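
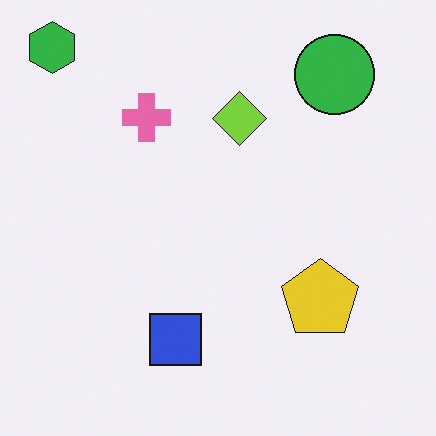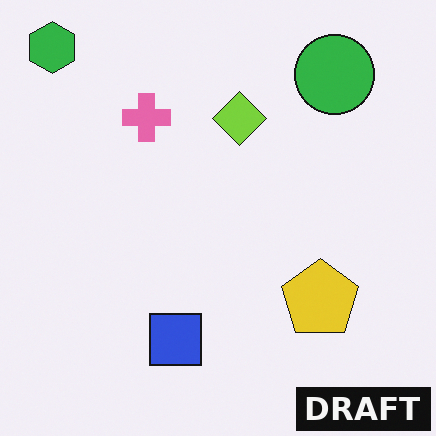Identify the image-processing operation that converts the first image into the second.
The transformation is: watermarked with the text "DRAFT" in the lower-right corner.

A dark label reading "DRAFT" appears in the lower-right corner.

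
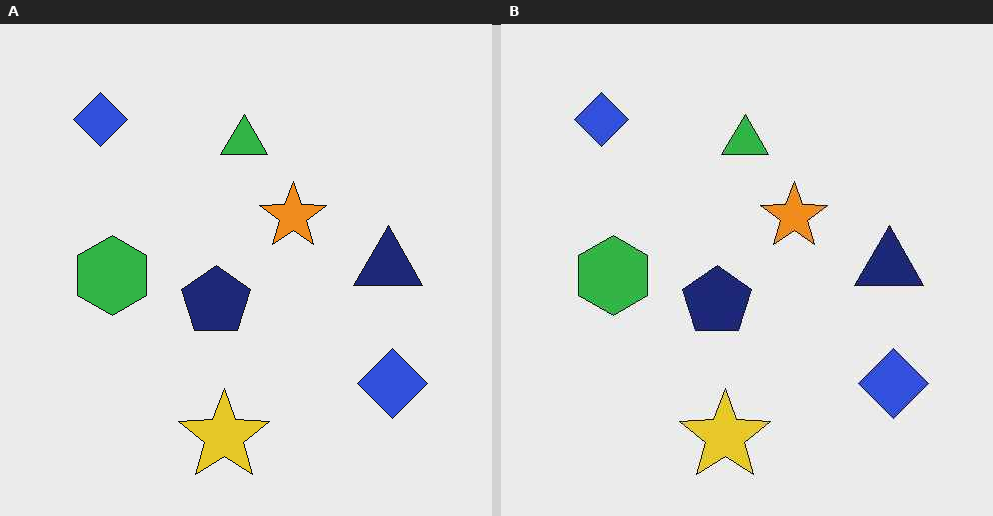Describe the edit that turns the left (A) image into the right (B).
This is the original image given moderate JPEG compression.

Blocky 8×8 compression artifacts appear around shape edges and the flat background shows ringing — characteristic JPEG degradation.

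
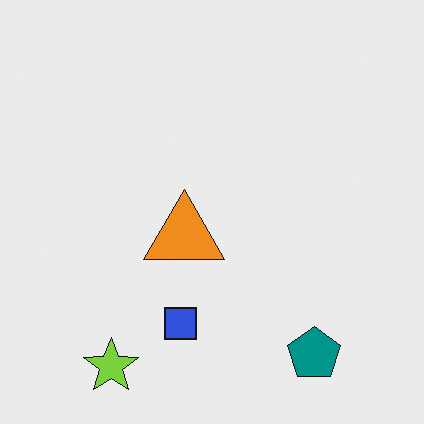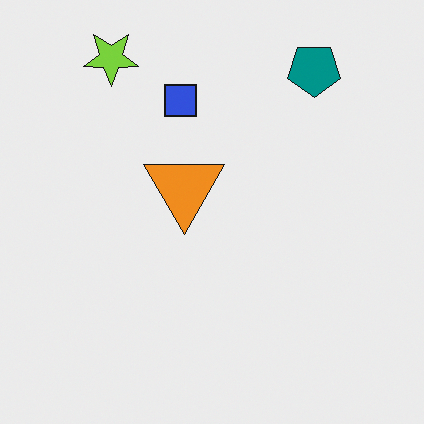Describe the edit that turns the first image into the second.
This is the original image flipped vertically (top ↔ bottom).

The lime star is in the bottom-left of the first image and the top-left of the second — shapes on opposite sides of the horizontal midline have swapped in a mirror flip.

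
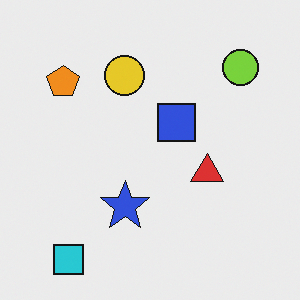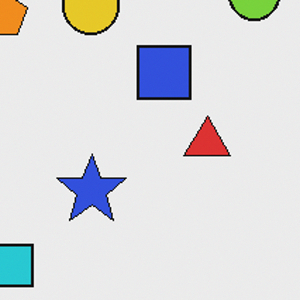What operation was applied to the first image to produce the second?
The transformation is: cropped slightly and scaled back up.

The visible shapes are larger and the field of view is narrower; shapes near the original edges may be partly or wholly outside the frame — a crop-and-rescale.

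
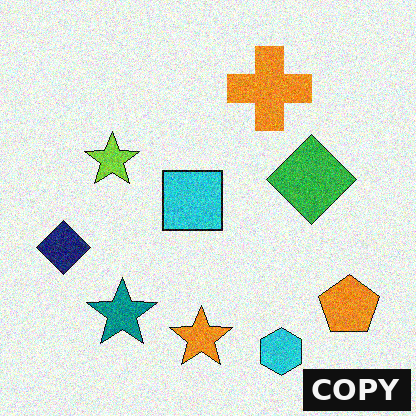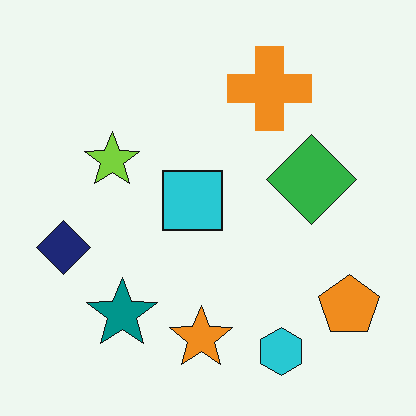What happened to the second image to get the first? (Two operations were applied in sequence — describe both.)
The image was degraded with moderate additive noise, then watermarked with the text "COPY" in the lower-right corner.

Random speckle covers the whole image, including the flat background. A dark label reading "COPY" appears in the lower-right corner.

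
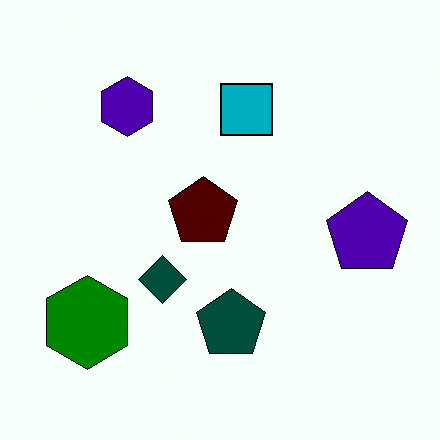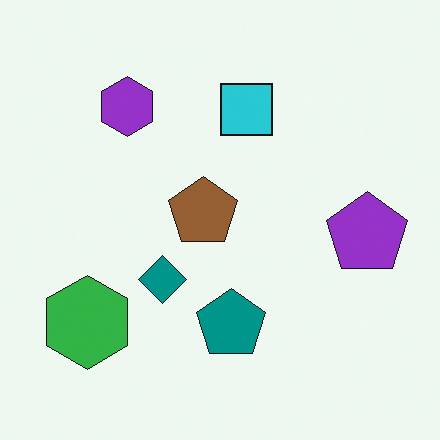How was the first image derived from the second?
The first image is the second boosted in contrast.

Tones are pushed away from mid-grey across the whole image — a global contrast change.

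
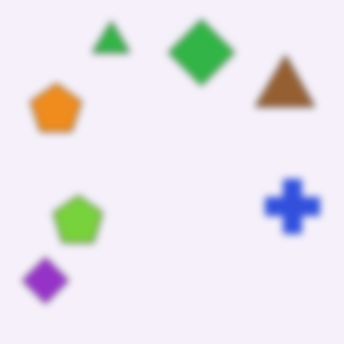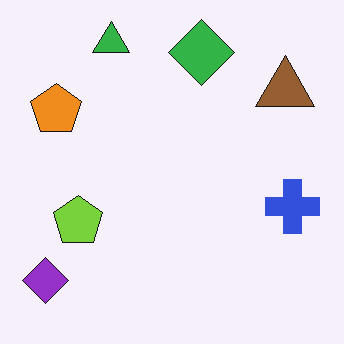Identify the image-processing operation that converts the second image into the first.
The first image is the second moderately blurred.

Shape edges and outlines are uniformly softened across the whole image.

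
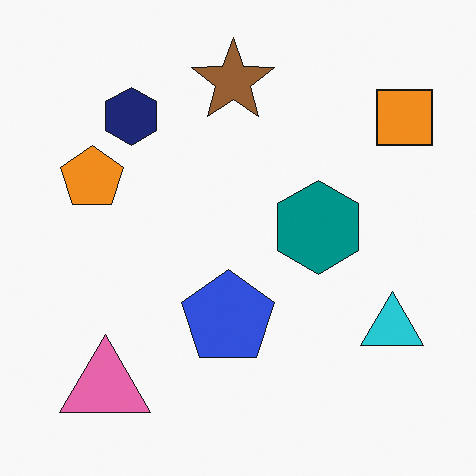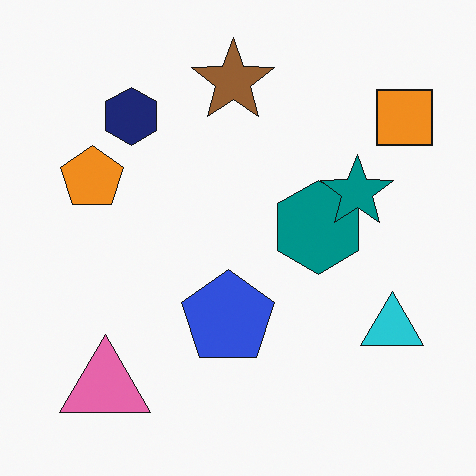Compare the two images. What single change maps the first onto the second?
The transformation is: overlaid with an additional teal star.

A teal star appears in the second image that is absent from the first.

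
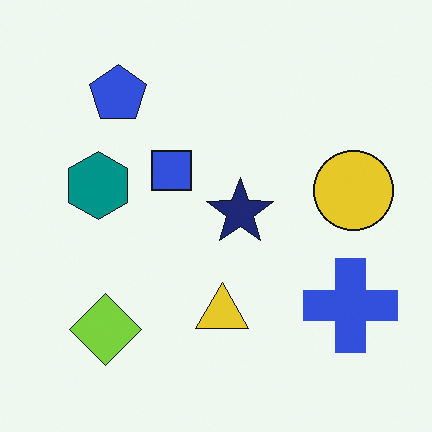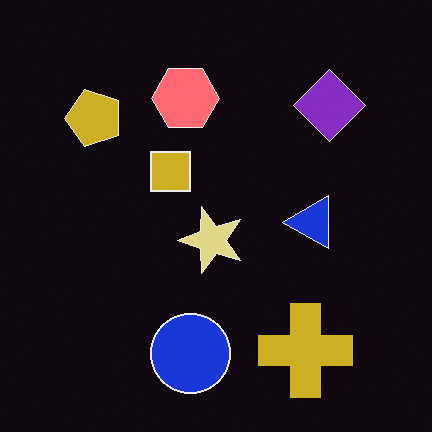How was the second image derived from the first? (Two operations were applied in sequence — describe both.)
It was color-inverted (negative), then transposed (reflected across the top-left ↔ bottom-right diagonal).

The light background has become dark and every shape's color is its complement — a photographic negative. Shapes have swapped their row and column positions — what was in the top-right is now in the bottom-left — a diagonal reflection.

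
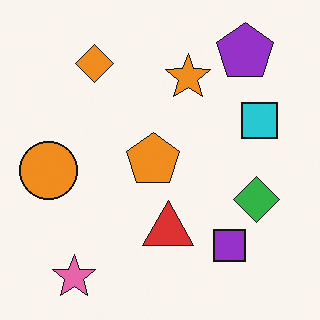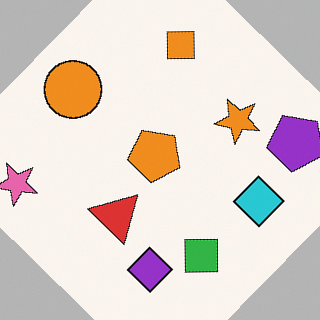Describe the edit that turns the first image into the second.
The second image is the first rotated clockwise by a large amount — several tens of degrees.

Every shape is tilted by the same angle and the image corners show triangular fill wedges — a whole-image rotation by a non-right angle.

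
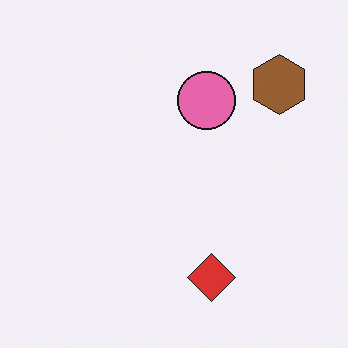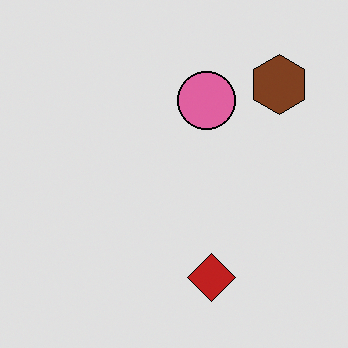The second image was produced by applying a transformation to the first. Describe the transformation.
The image was posterized to a reduced palette.

Each flat color has snapped to a coarser quantized level — most visibly, the near-white background has dropped to a flat grey.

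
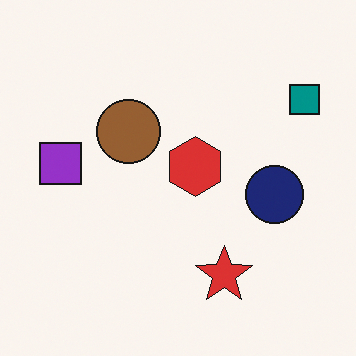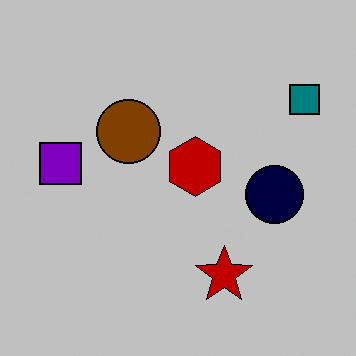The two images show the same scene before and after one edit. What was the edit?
The second image is the first aggressively posterized.

Each flat color has snapped to a coarser quantized level — most visibly, the near-white background has dropped to a flat grey.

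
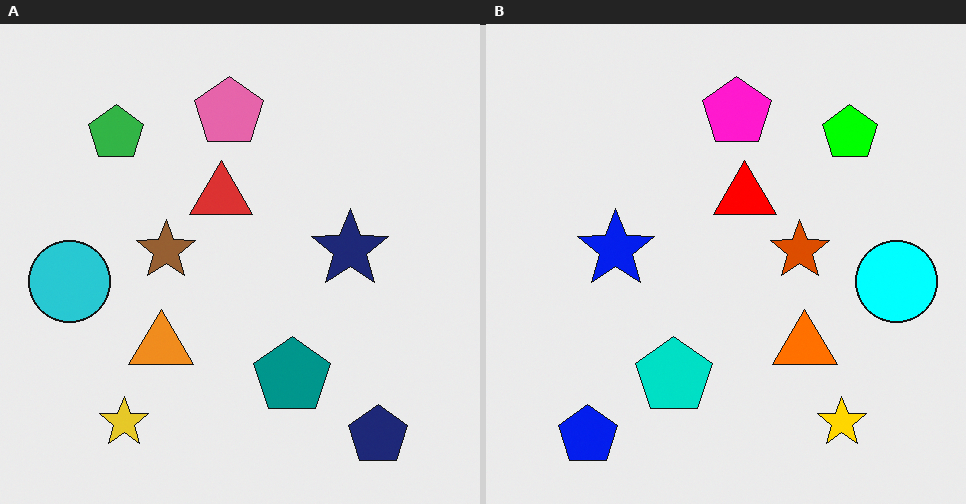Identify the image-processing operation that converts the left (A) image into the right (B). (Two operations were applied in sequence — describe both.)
The transformation is: flipped horizontally (left ↔ right), then heavily oversaturated.

The cyan circle is in the left of the left (A) image and the right of the right (B) — shapes on opposite sides of the vertical midline have swapped in a mirror flip. All colors are more vivid — a global saturation change.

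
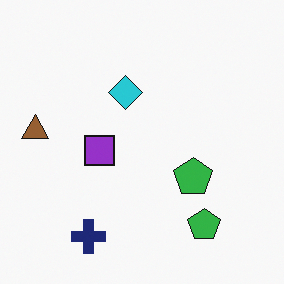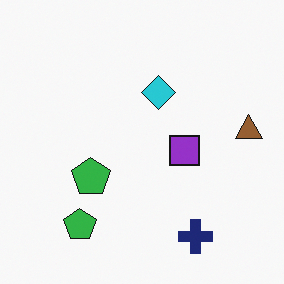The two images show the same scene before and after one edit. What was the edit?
Flipped horizontally (left ↔ right).

The brown triangle is in the left of the first image and the right of the second — shapes on opposite sides of the vertical midline have swapped in a mirror flip.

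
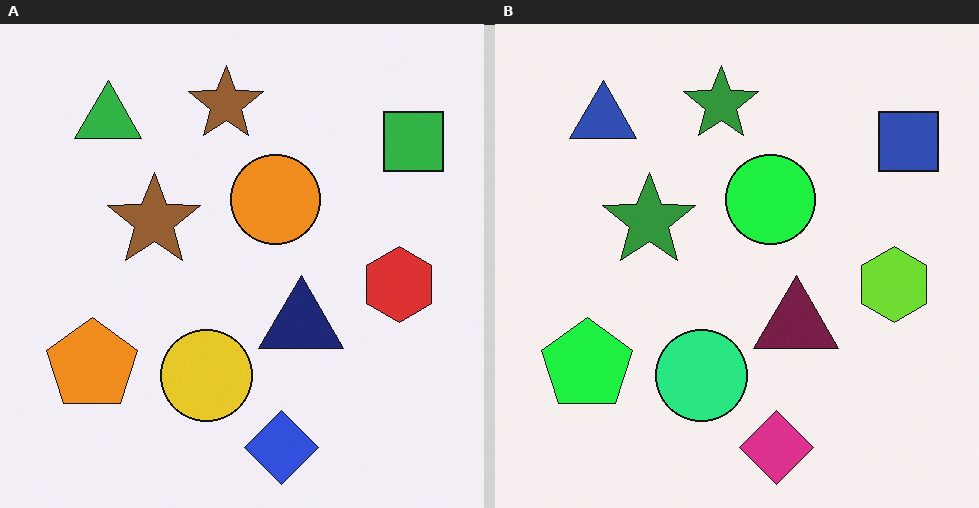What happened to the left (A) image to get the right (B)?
This is the original image hue-shifted noticeably.

Every shape's color has rotated by the same amount around the hue wheel — a uniform hue shift.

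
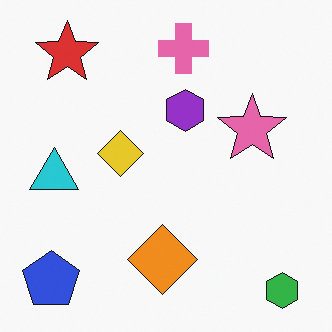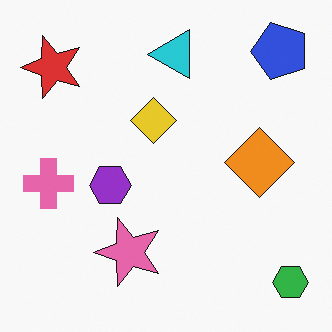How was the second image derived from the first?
The second image is the first transposed (reflected across the top-left ↔ bottom-right diagonal).

Shapes have swapped their row and column positions — what was in the top-right is now in the bottom-left — a diagonal reflection.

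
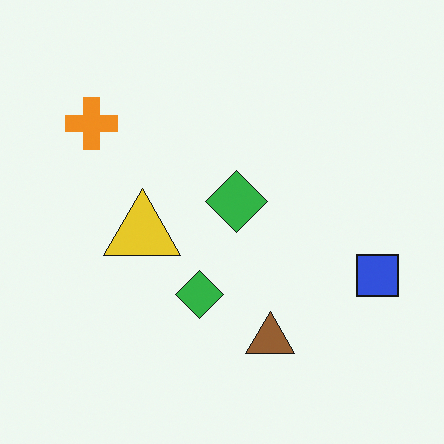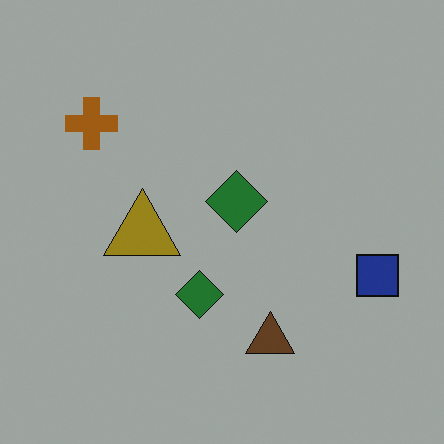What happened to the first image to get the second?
The second image is the first darkened a lot.

Every pixel — background and shapes alike — is uniformly darkened.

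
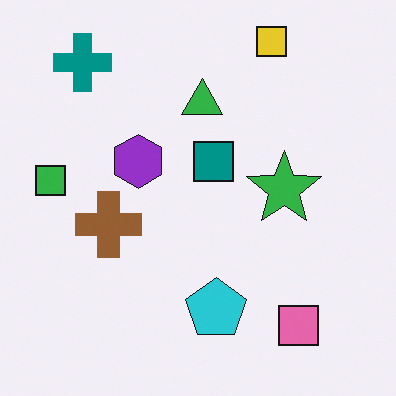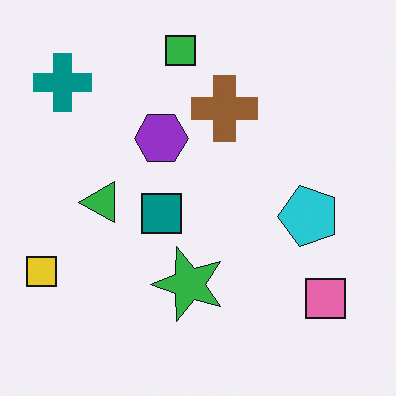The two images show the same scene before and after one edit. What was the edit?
The image was transposed (reflected across the top-left ↔ bottom-right diagonal).

Shapes have swapped their row and column positions — what was in the top-right is now in the bottom-left — a diagonal reflection.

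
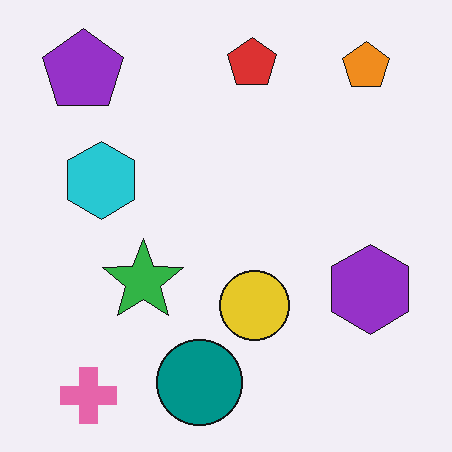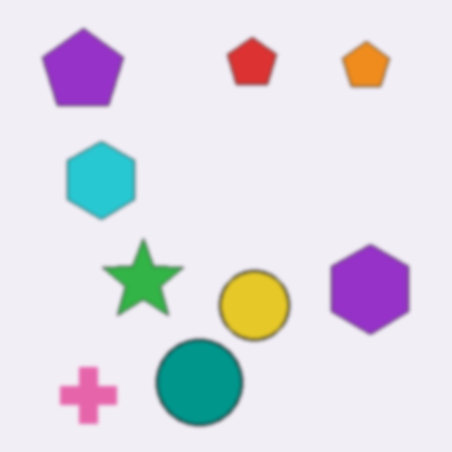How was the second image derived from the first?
The second image is the first slightly softened.

Shape edges and outlines are uniformly softened across the whole image.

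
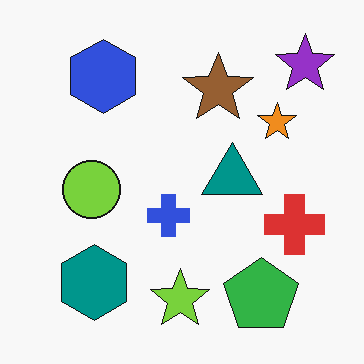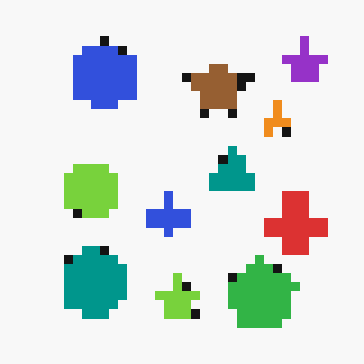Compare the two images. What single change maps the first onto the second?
The second image is the first coarsely pixelated.

Shapes are reduced to large square blocks; fine edges and outlines are lost — a downscale-then-upscale (mosaic) effect.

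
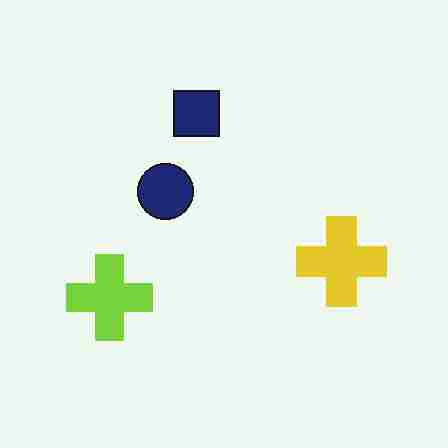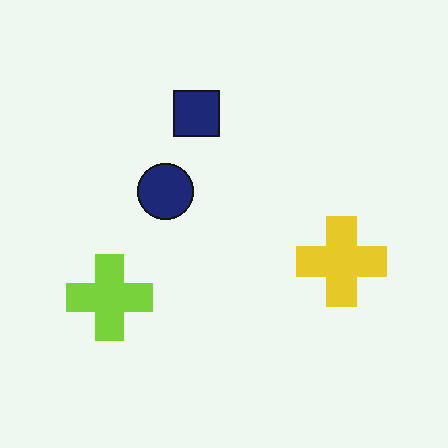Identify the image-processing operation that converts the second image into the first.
The transformation is: degraded with heavy JPEG compression.

Blocky 8×8 compression artifacts appear around shape edges and the flat background shows ringing — characteristic JPEG degradation.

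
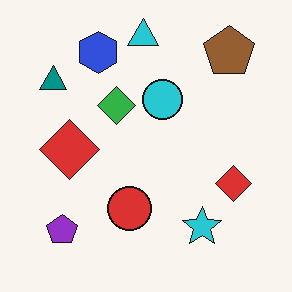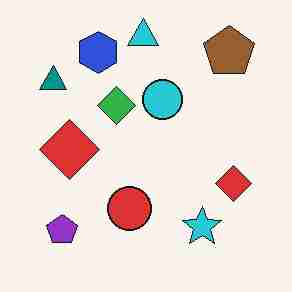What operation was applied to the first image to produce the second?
Degraded with heavy JPEG compression.

Blocky 8×8 compression artifacts appear around shape edges and the flat background shows ringing — characteristic JPEG degradation.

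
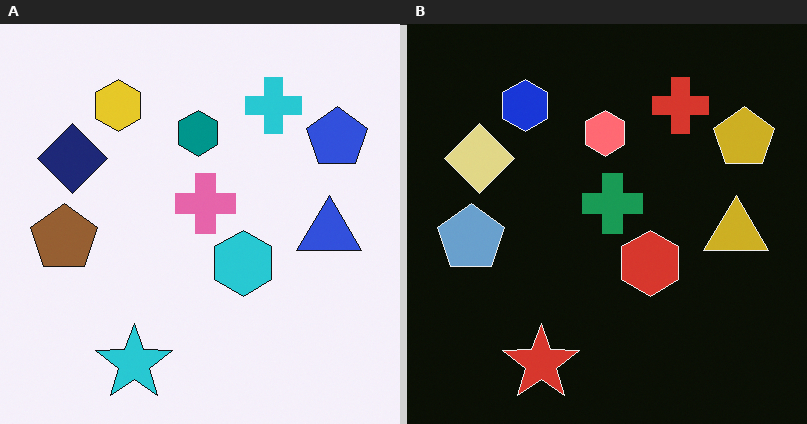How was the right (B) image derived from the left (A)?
The image was color-inverted (negative).

The light background has become dark and every shape's color is its complement — a photographic negative.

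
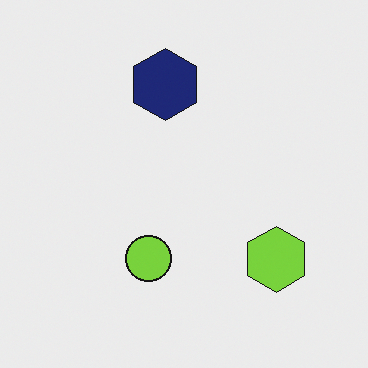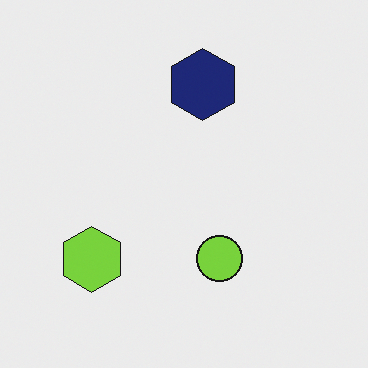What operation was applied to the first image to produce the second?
The second image is the first flipped horizontally (left ↔ right).

The lime hexagon is in the bottom-right of the first image and the bottom-left of the second — shapes on opposite sides of the vertical midline have swapped in a mirror flip.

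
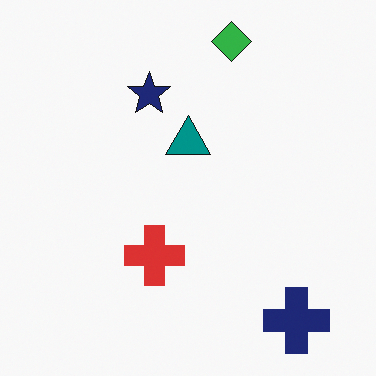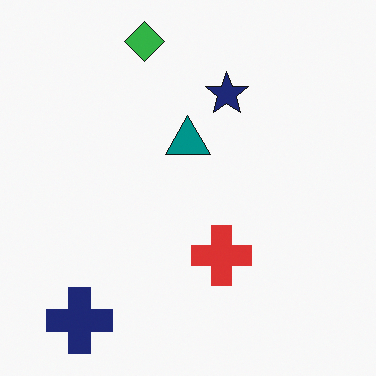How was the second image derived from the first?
The transformation is: flipped horizontally (left ↔ right).

The navy cross is in the bottom-right of the first image and the bottom-left of the second — shapes on opposite sides of the vertical midline have swapped in a mirror flip.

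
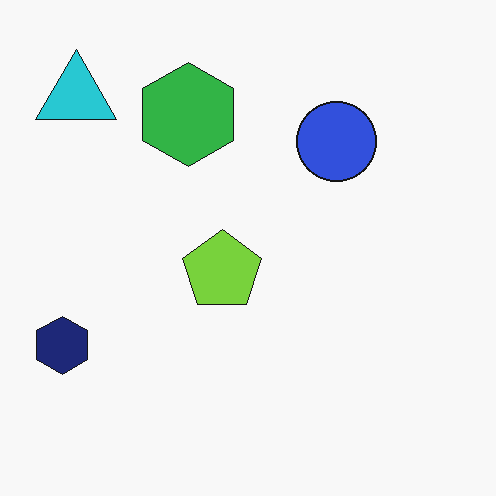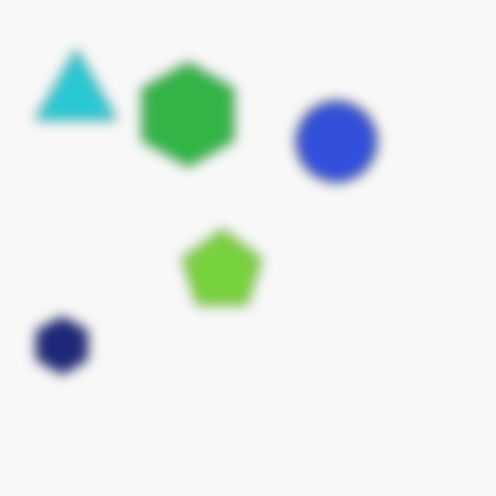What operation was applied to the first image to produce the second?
It was strongly gaussian-blurred.

Shape edges and outlines are uniformly softened across the whole image.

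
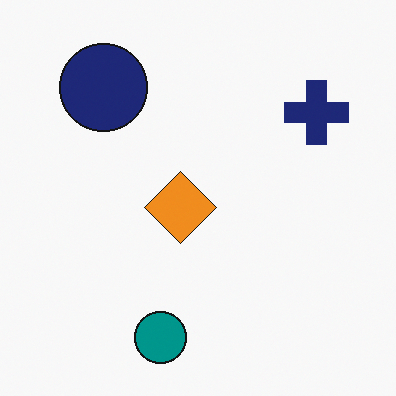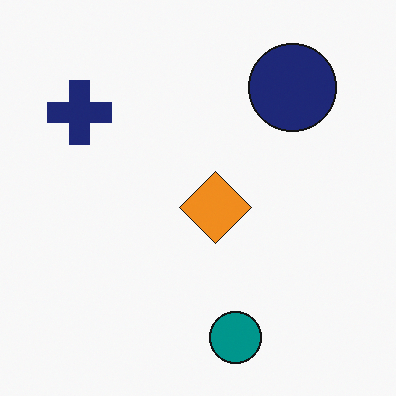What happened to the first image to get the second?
The transformation is: flipped horizontally (left ↔ right).

The navy cross is in the top-right of the first image and the top-left of the second — shapes on opposite sides of the vertical midline have swapped in a mirror flip.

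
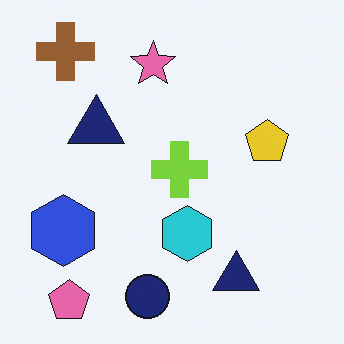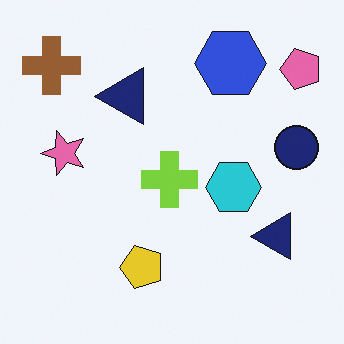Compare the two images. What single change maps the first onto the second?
The image was transposed (reflected across the top-left ↔ bottom-right diagonal).

Shapes have swapped their row and column positions — what was in the top-right is now in the bottom-left — a diagonal reflection.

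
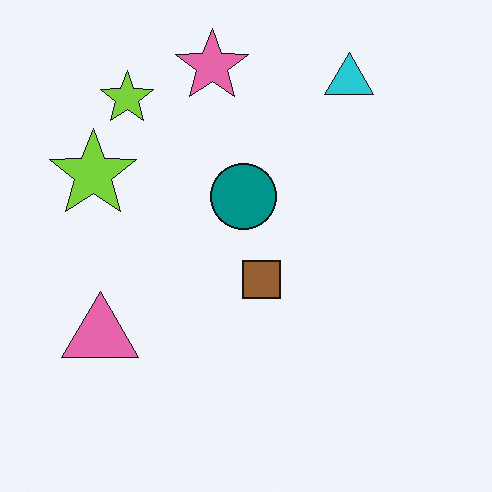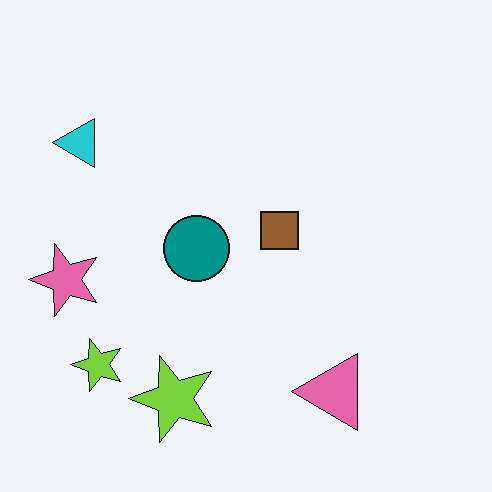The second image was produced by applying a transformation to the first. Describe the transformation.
The transformation is: rotated 90° counter-clockwise.

The cyan triangle sits in the top-right of the first image and the top-left of the second — consistent with a whole-image 90° counter-clockwise rotation.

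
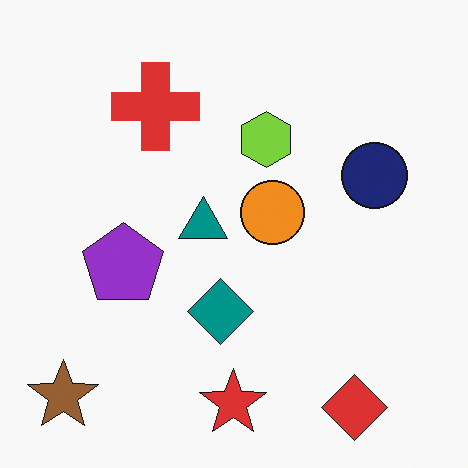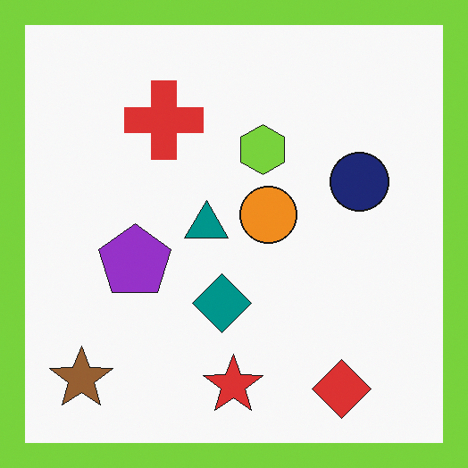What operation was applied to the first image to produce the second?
Framed with a lime border.

A solid lime frame runs around the edge of the second image, with the content slightly shrunk inside it.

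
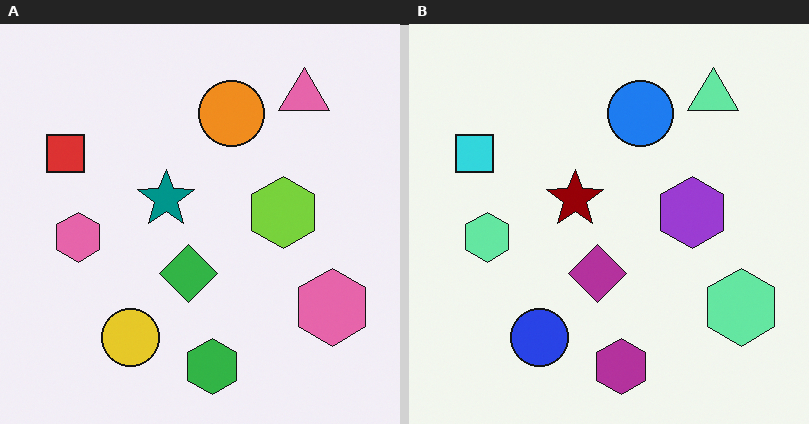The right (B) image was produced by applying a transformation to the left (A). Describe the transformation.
The image was hue-shifted through roughly half the color wheel.

Every shape's color has rotated by the same amount around the hue wheel — a uniform hue shift.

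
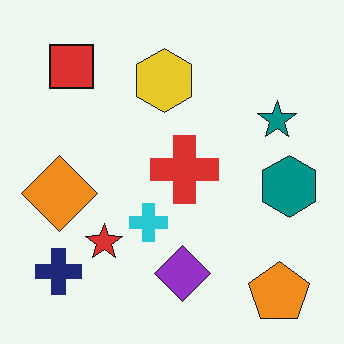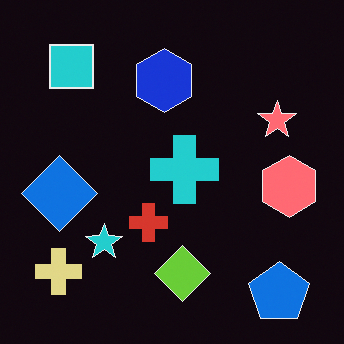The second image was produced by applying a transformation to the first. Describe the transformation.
The image was color-inverted (negative).

The light background has become dark and every shape's color is its complement — a photographic negative.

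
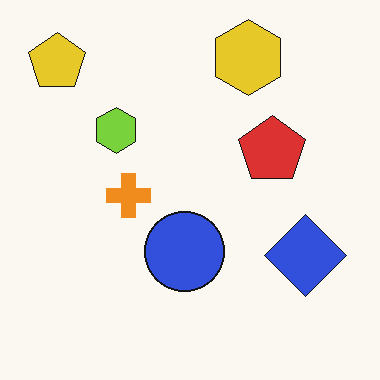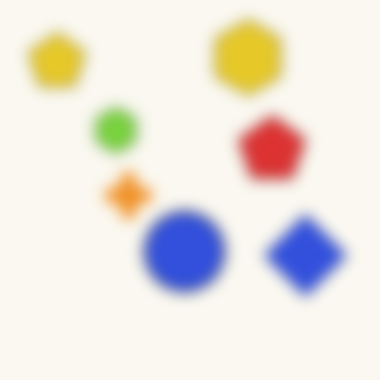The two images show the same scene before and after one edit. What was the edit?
The image was heavily blurred.

Shape edges and outlines are uniformly softened across the whole image.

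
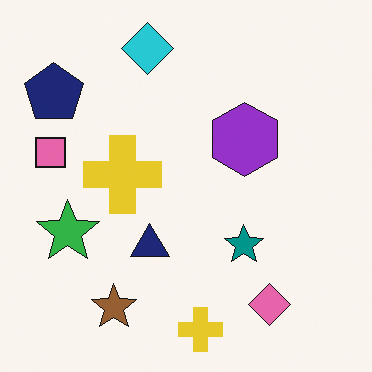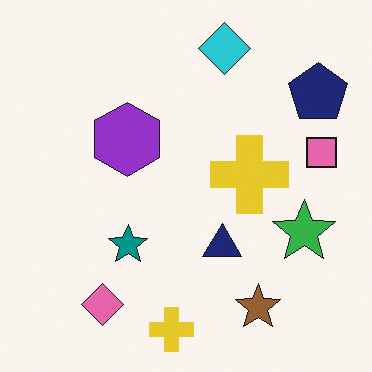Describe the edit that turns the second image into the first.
The image was flipped horizontally (left ↔ right).

The pink square is in the right of the second image and the left of the first — shapes on opposite sides of the vertical midline have swapped in a mirror flip.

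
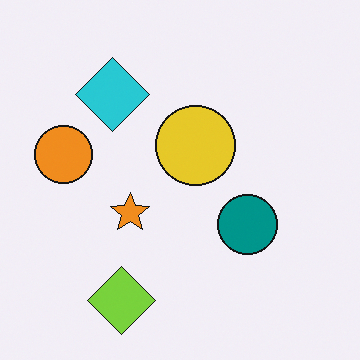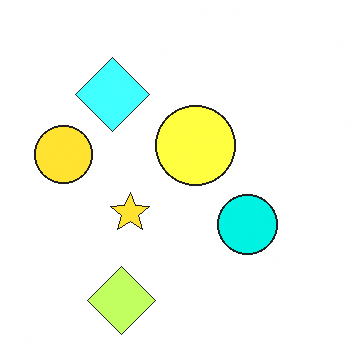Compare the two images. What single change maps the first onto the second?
The second image is the first noticeably brightened.

Every pixel — background and shapes alike — is uniformly brightened.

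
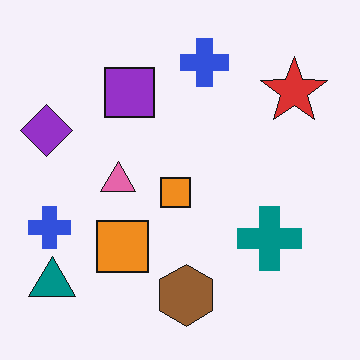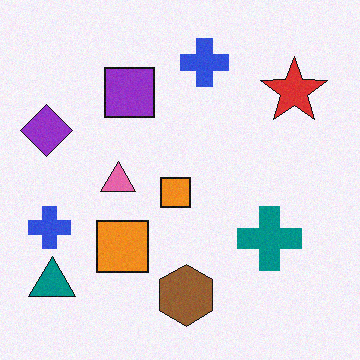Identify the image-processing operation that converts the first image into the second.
The second image is the first degraded with a light layer of grain.

Random speckle covers the whole image, including the flat background.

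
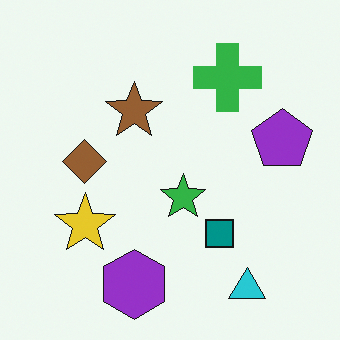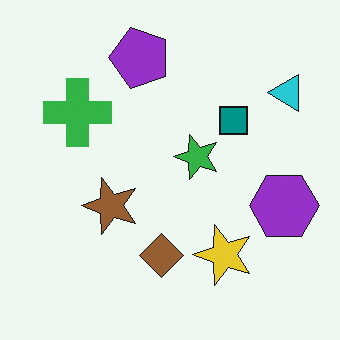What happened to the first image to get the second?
The image was rotated 90° counter-clockwise.

The cyan triangle sits in the bottom-right of the first image and the top-right of the second — consistent with a whole-image 90° counter-clockwise rotation.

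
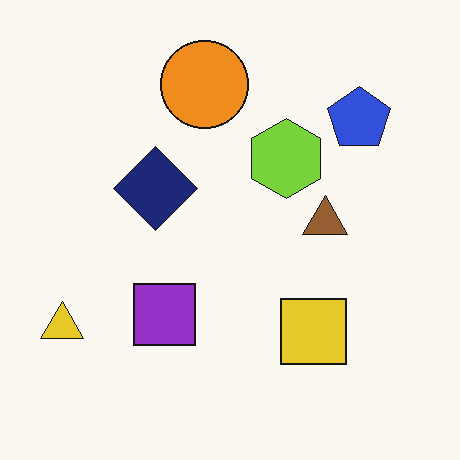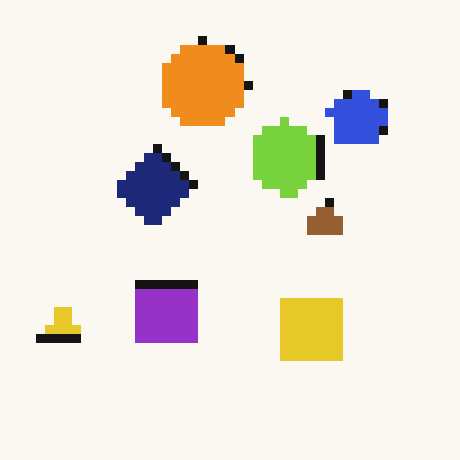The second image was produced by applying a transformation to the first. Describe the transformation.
It was coarsely pixelated.

Shapes are reduced to large square blocks; fine edges and outlines are lost — a downscale-then-upscale (mosaic) effect.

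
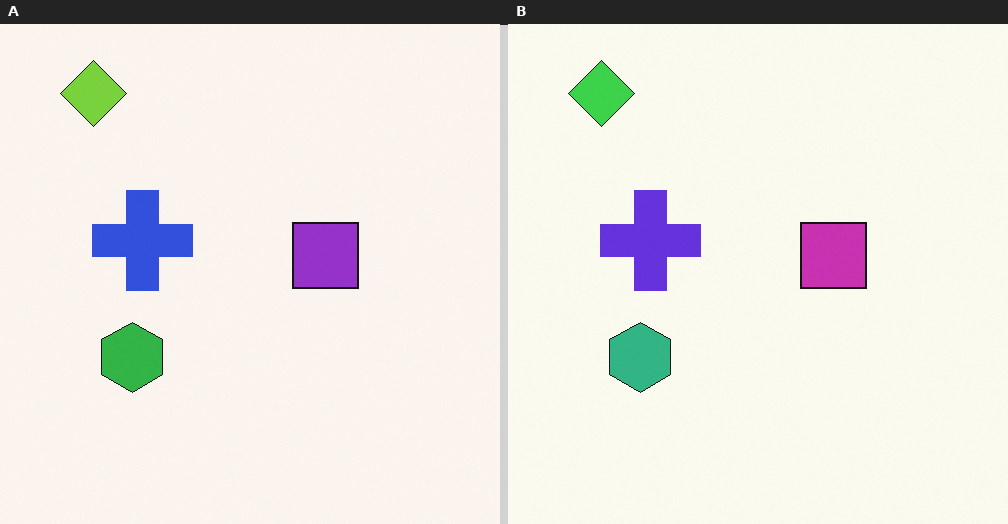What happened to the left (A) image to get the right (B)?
The image was hue-shifted slightly.

Every shape's color has rotated by the same amount around the hue wheel — a uniform hue shift.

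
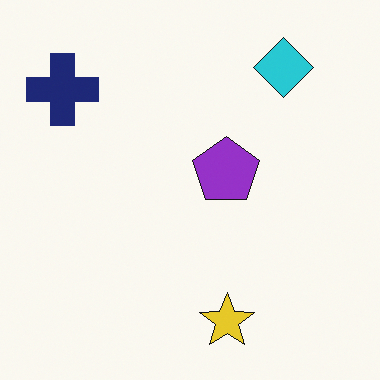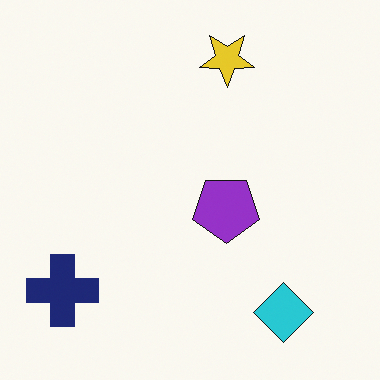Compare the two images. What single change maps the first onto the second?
The transformation is: flipped vertically (top ↔ bottom).

The yellow star is in the bottom of the first image and the top of the second — shapes on opposite sides of the horizontal midline have swapped in a mirror flip.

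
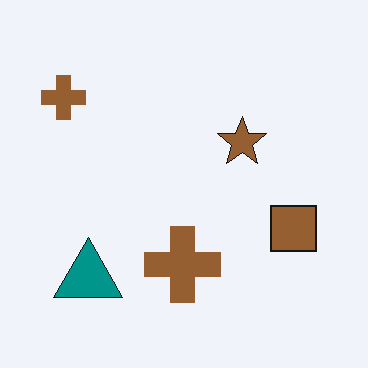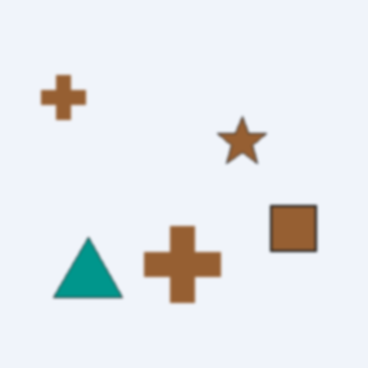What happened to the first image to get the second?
It was lightly blurred.

Shape edges and outlines are uniformly softened across the whole image.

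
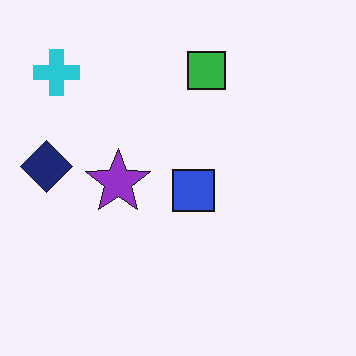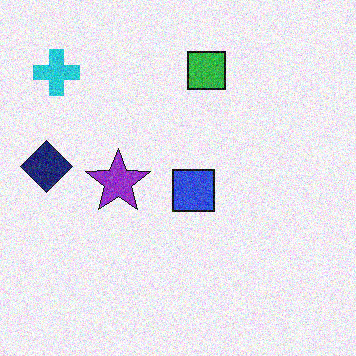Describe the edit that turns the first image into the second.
The transformation is: degraded with visible gaussian noise.

Random speckle covers the whole image, including the flat background.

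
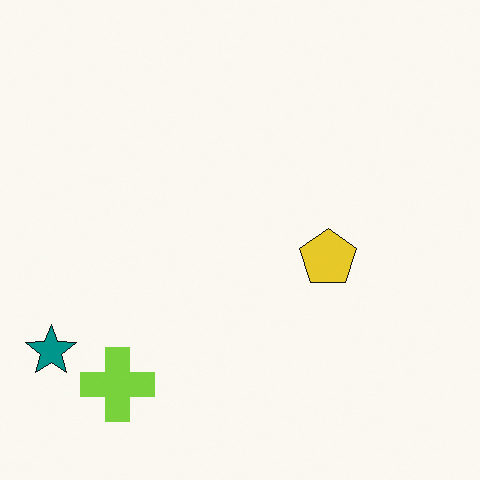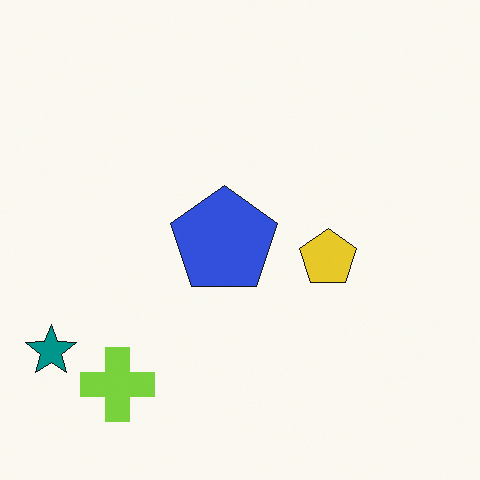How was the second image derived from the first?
Overlaid with an additional blue pentagon.

A blue pentagon appears in the second image that is absent from the first.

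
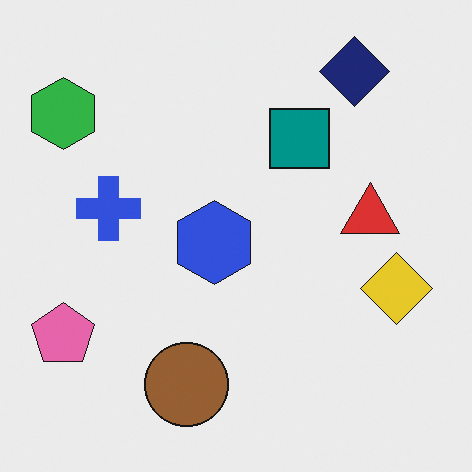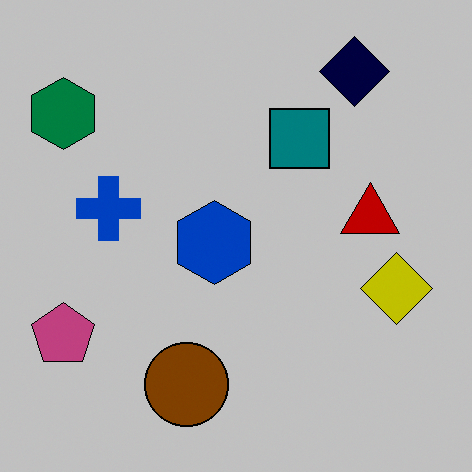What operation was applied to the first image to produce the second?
The image was heavily posterized to just a handful of flat colors.

Each flat color has snapped to a coarser quantized level — most visibly, the near-white background has dropped to a flat grey.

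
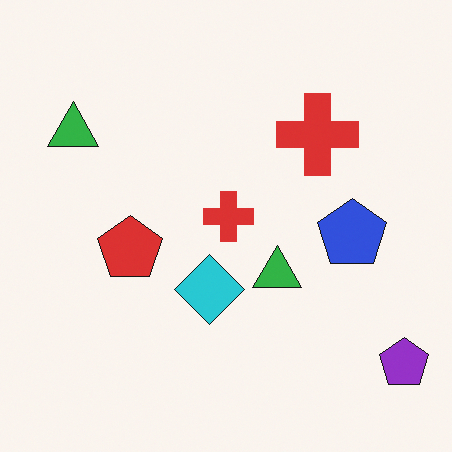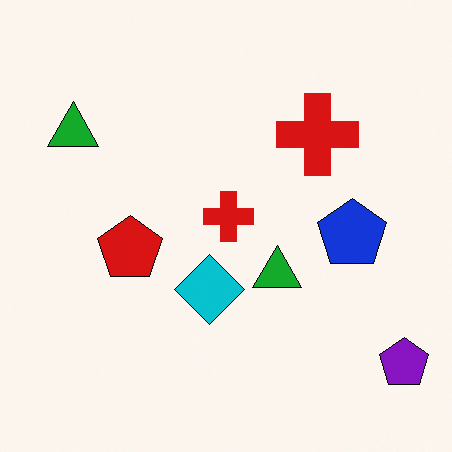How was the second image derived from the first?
The second image is the first given slightly increased contrast.

Tones are pushed away from mid-grey across the whole image — a global contrast change.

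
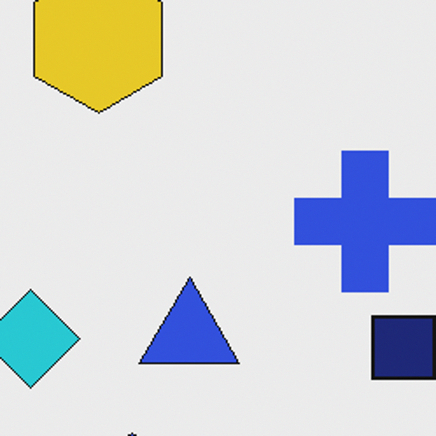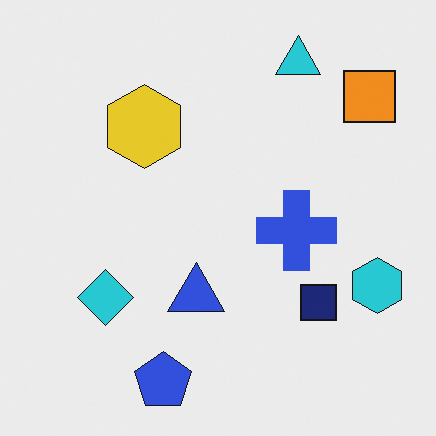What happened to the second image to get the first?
The image was cropped to a noticeably smaller region and rescaled.

The visible shapes are larger and the field of view is narrower; shapes near the original edges may be partly or wholly outside the frame — a crop-and-rescale.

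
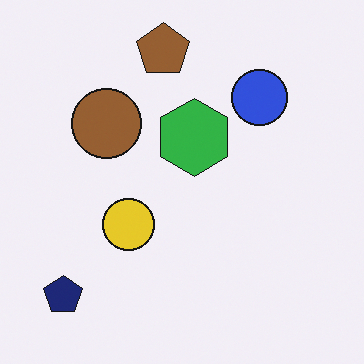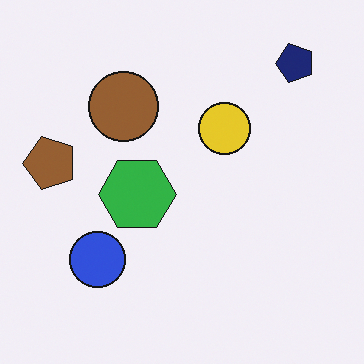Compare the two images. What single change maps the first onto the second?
It was transposed (reflected across the top-left ↔ bottom-right diagonal).

Shapes have swapped their row and column positions — what was in the top-right is now in the bottom-left — a diagonal reflection.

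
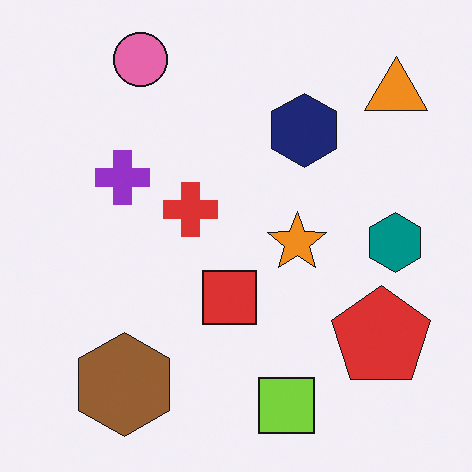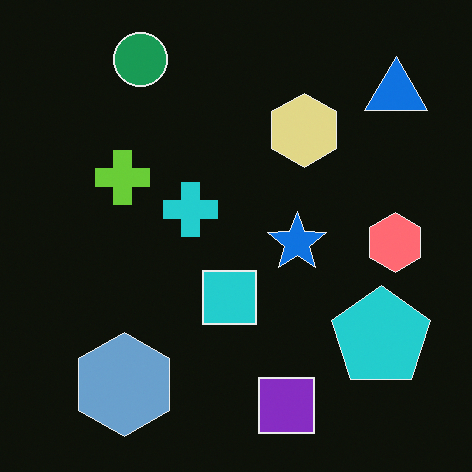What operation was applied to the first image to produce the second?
It was color-inverted (negative).

The light background has become dark and every shape's color is its complement — a photographic negative.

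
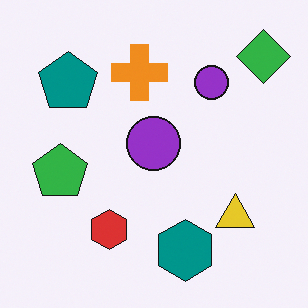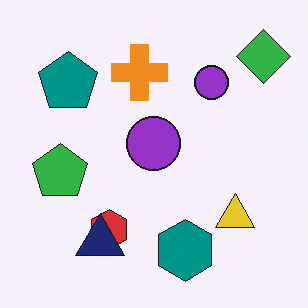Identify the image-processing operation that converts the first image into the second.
The transformation is: overlaid with an additional navy triangle.

A navy triangle appears in the second image that is absent from the first.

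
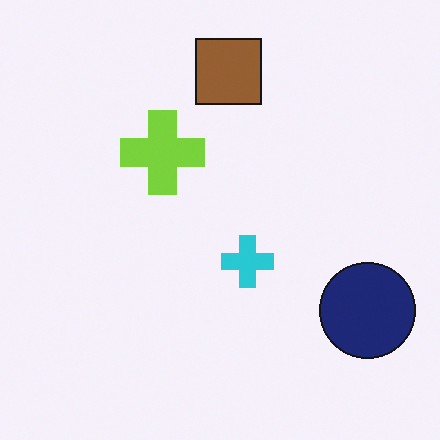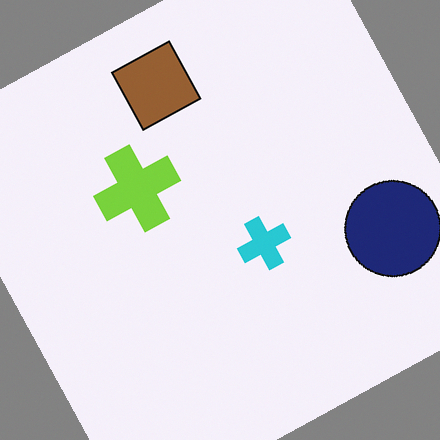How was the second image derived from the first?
The second image is the first rotated counter-clockwise by a clearly visible amount.

Every shape is tilted by the same angle and the image corners show triangular fill wedges — a whole-image rotation by a non-right angle.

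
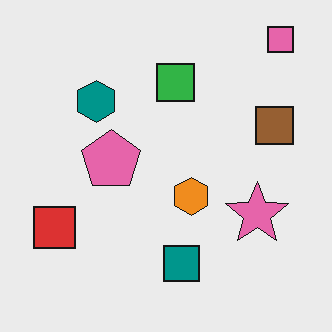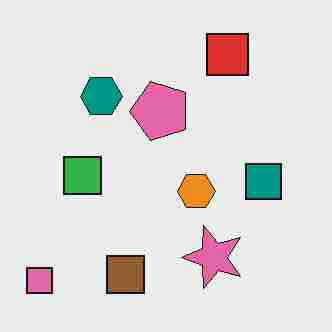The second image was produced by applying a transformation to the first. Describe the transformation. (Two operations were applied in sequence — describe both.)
The image was degraded with heavy JPEG compression, then transposed (reflected across the top-left ↔ bottom-right diagonal).

Blocky 8×8 compression artifacts appear around shape edges and the flat background shows ringing — characteristic JPEG degradation. Shapes have swapped their row and column positions — what was in the top-right is now in the bottom-left — a diagonal reflection.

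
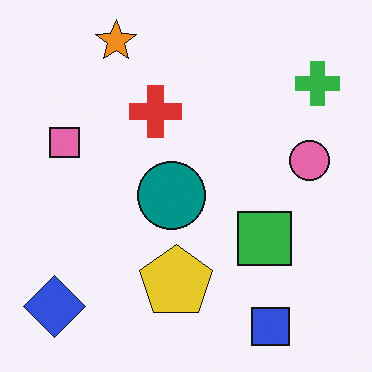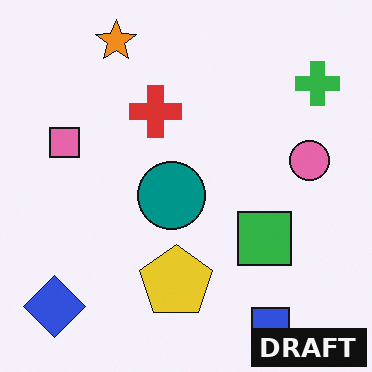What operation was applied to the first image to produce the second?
The image was watermarked with the text "DRAFT" in the lower-right corner.

A dark label reading "DRAFT" appears in the lower-right corner.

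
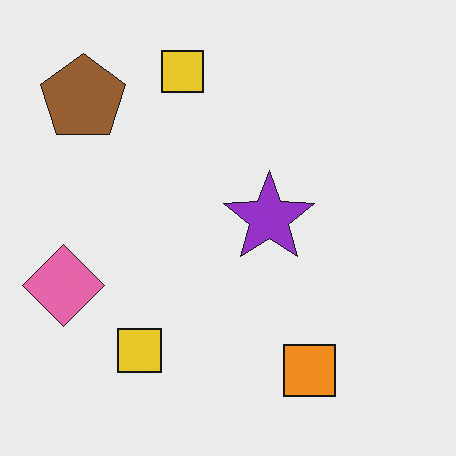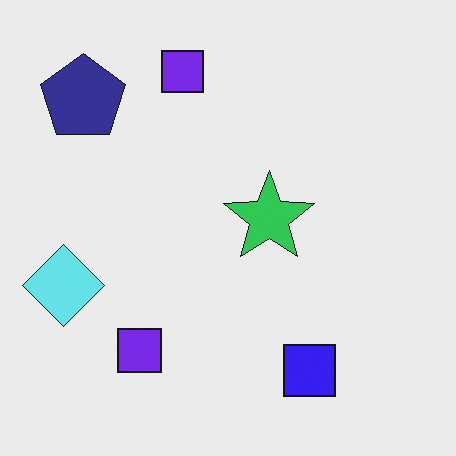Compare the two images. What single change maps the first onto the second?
The image was hue-shifted through roughly half the color wheel.

Every shape's color has rotated by the same amount around the hue wheel — a uniform hue shift.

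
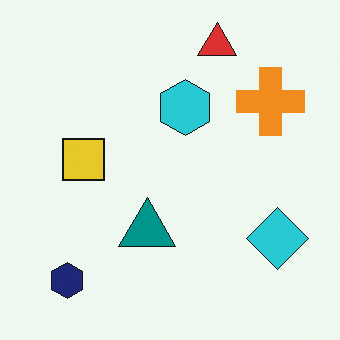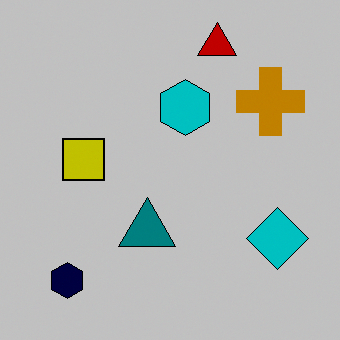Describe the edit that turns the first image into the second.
Aggressively posterized.

Each flat color has snapped to a coarser quantized level — most visibly, the near-white background has dropped to a flat grey.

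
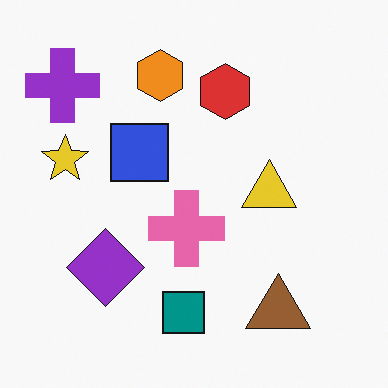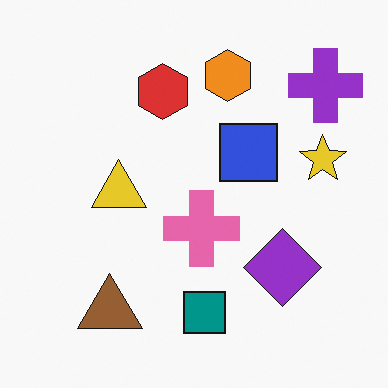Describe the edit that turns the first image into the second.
It was flipped horizontally (left ↔ right).

The purple cross is in the top-left of the first image and the top-right of the second — shapes on opposite sides of the vertical midline have swapped in a mirror flip.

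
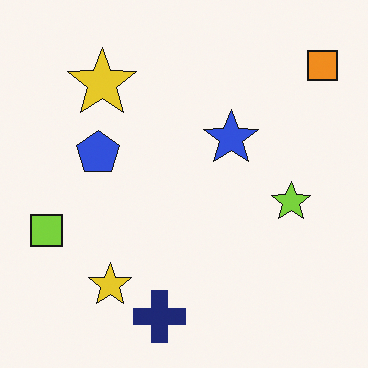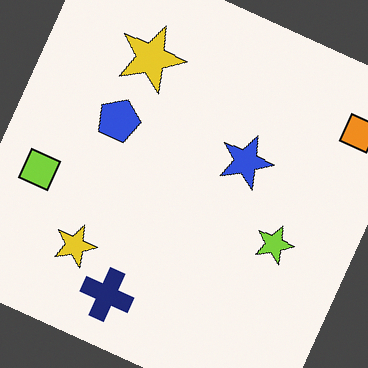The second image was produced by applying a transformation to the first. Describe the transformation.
This is the original image rotated clockwise by a clearly visible amount.

Every shape is tilted by the same angle and the image corners show triangular fill wedges — a whole-image rotation by a non-right angle.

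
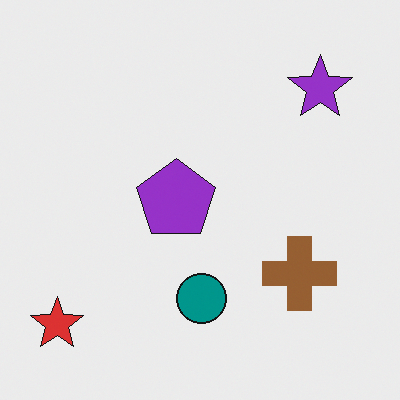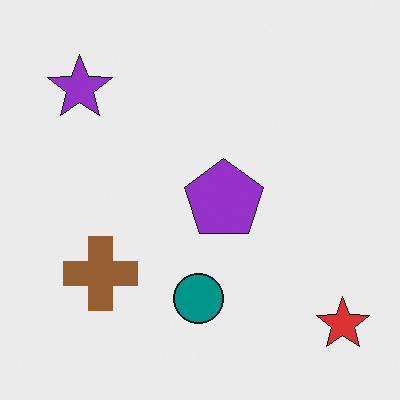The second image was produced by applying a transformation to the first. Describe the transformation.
Flipped horizontally (left ↔ right).

The red star is in the bottom-left of the first image and the bottom-right of the second — shapes on opposite sides of the vertical midline have swapped in a mirror flip.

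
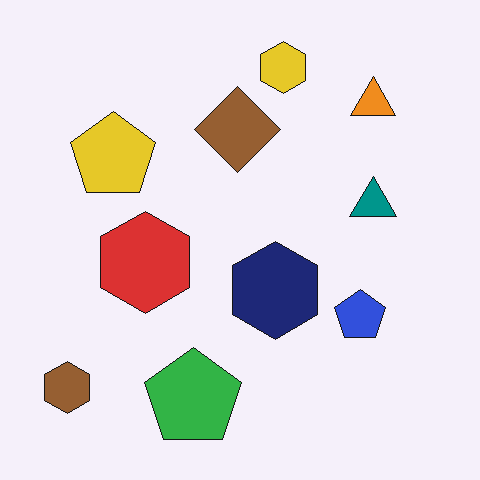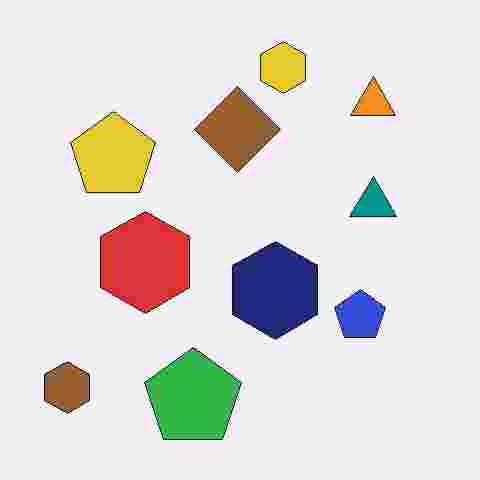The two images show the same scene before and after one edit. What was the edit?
It was heavily JPEG-compressed with obvious blocking artifacts.

Blocky 8×8 compression artifacts appear around shape edges and the flat background shows ringing — characteristic JPEG degradation.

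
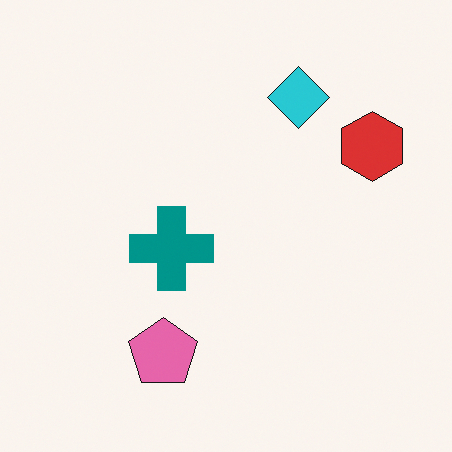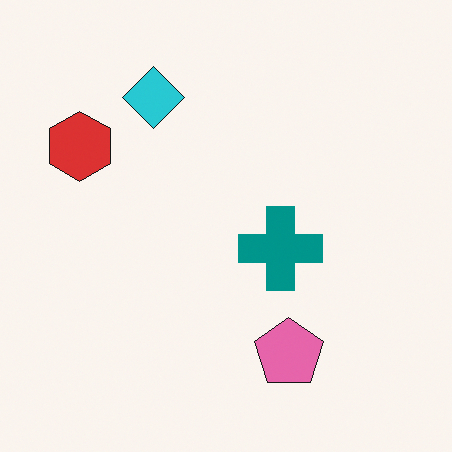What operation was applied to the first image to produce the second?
It was flipped horizontally (left ↔ right).

The red hexagon is in the top-right of the first image and the top-left of the second — shapes on opposite sides of the vertical midline have swapped in a mirror flip.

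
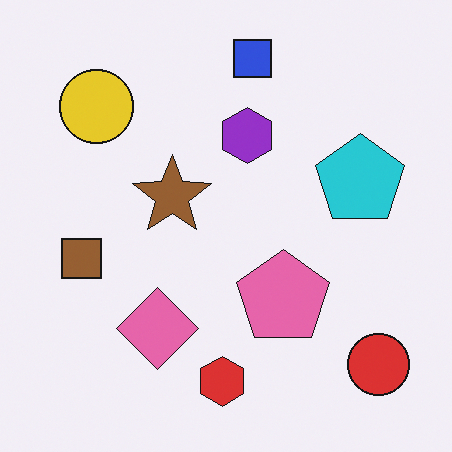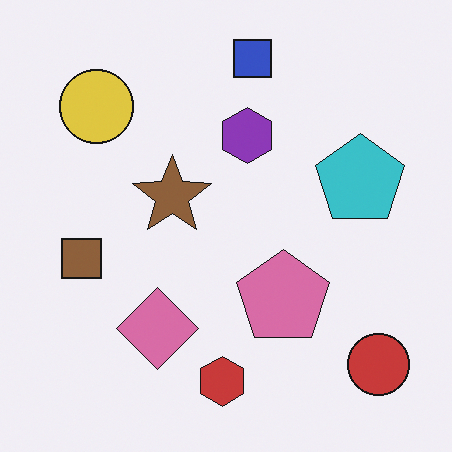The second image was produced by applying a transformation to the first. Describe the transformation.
It was slightly desaturated.

All colors are more muted and greyish — a global saturation change.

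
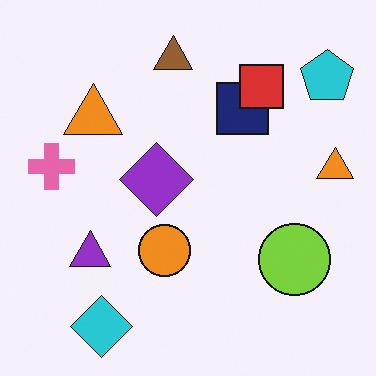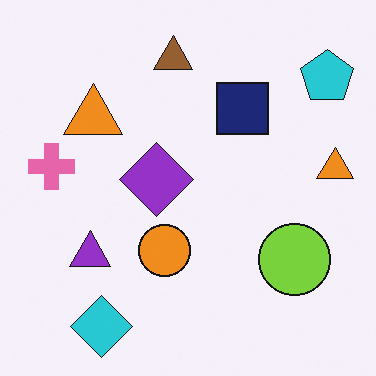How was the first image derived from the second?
This is the original image overlaid with an additional red square.

A red square appears in the first image that is absent from the second.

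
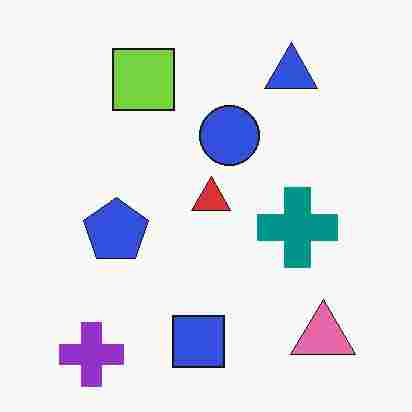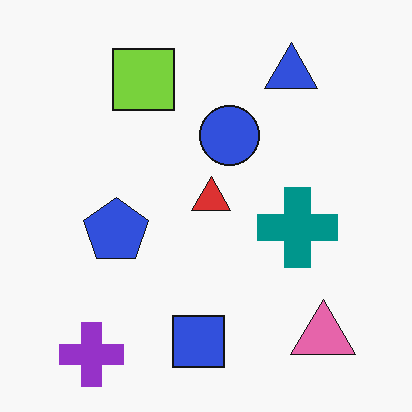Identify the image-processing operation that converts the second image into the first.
The first image is the second heavily JPEG-compressed with obvious blocking artifacts.

Blocky 8×8 compression artifacts appear around shape edges and the flat background shows ringing — characteristic JPEG degradation.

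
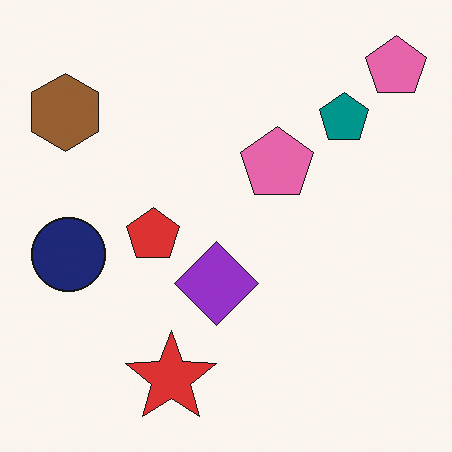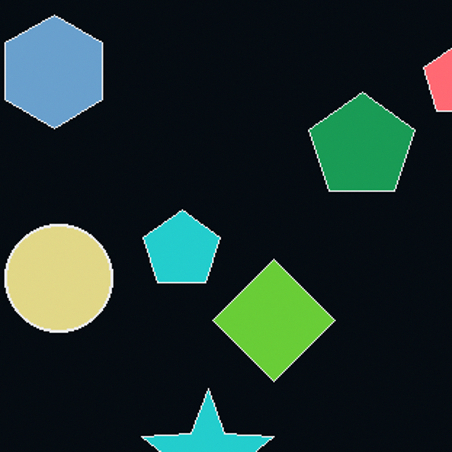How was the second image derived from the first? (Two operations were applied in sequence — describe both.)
The transformation is: cropped to a modestly smaller region and rescaled, then color-inverted (negative).

The visible shapes are larger and the field of view is narrower; shapes near the original edges may be partly or wholly outside the frame — a crop-and-rescale. The light background has become dark and every shape's color is its complement — a photographic negative.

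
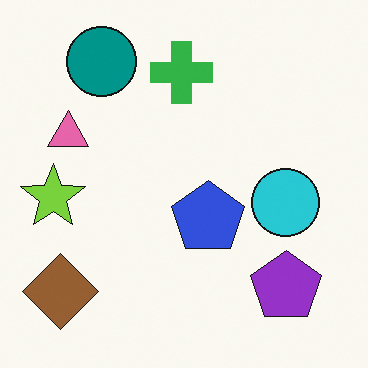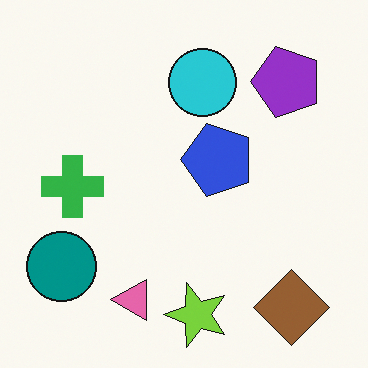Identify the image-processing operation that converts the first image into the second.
Rotated 90° counter-clockwise.

The brown diamond sits in the bottom-left of the first image and the bottom-right of the second — consistent with a whole-image 90° counter-clockwise rotation.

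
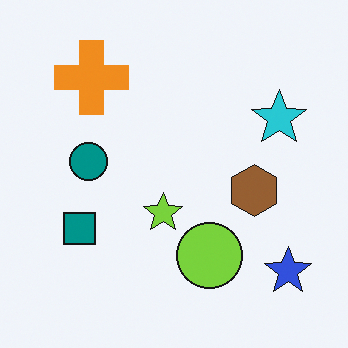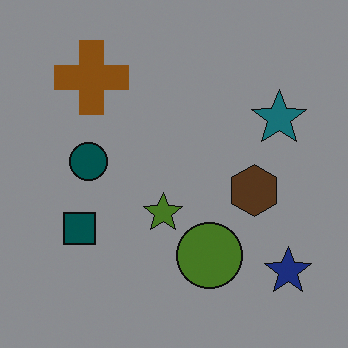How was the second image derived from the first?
This is the original image noticeably darkened.

Every pixel — background and shapes alike — is uniformly darkened.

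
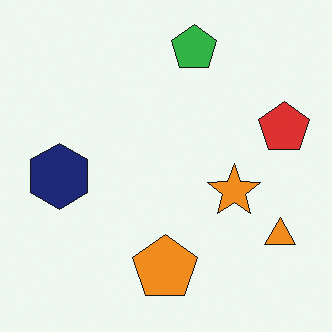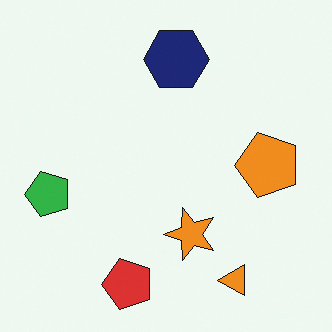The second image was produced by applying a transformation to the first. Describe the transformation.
This is the original image transposed (reflected across the top-left ↔ bottom-right diagonal).

Shapes have swapped their row and column positions — what was in the top-right is now in the bottom-left — a diagonal reflection.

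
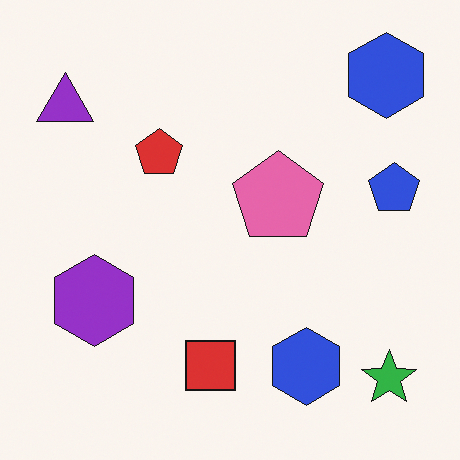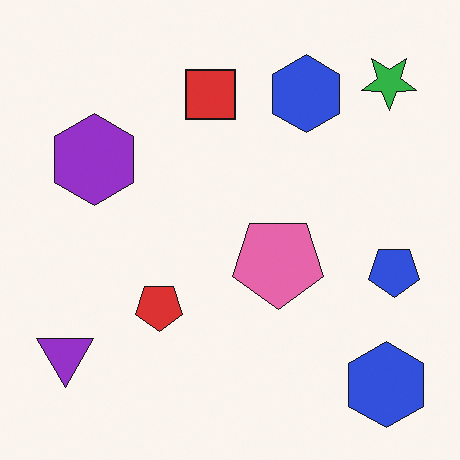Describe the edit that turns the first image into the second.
It was flipped vertically (top ↔ bottom).

The green star is in the bottom-right of the first image and the top-right of the second — shapes on opposite sides of the horizontal midline have swapped in a mirror flip.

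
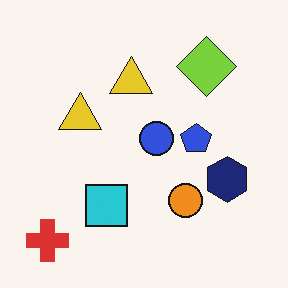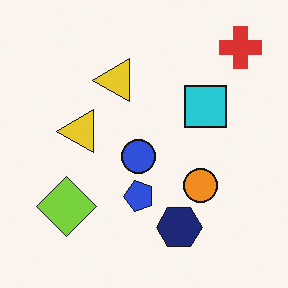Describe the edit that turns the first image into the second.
The transformation is: transposed (reflected across the top-left ↔ bottom-right diagonal).

Shapes have swapped their row and column positions — what was in the top-right is now in the bottom-left — a diagonal reflection.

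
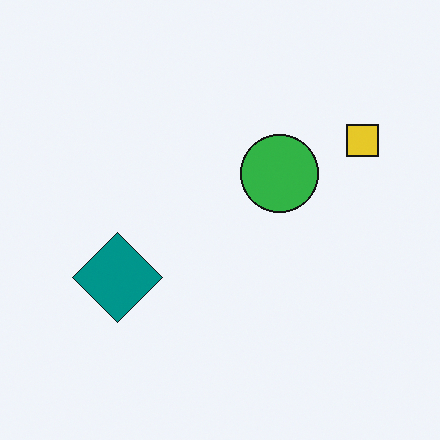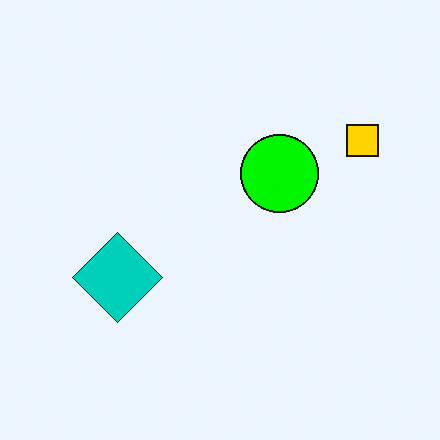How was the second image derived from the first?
The transformation is: made much more vivid (saturation change).

All colors are more vivid — a global saturation change.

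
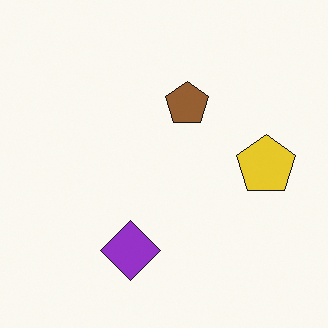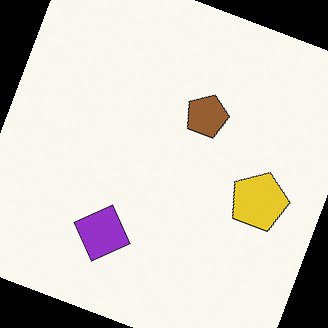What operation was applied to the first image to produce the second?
The image was rotated clockwise by a clearly visible amount.

Every shape is tilted by the same angle and the image corners show triangular fill wedges — a whole-image rotation by a non-right angle.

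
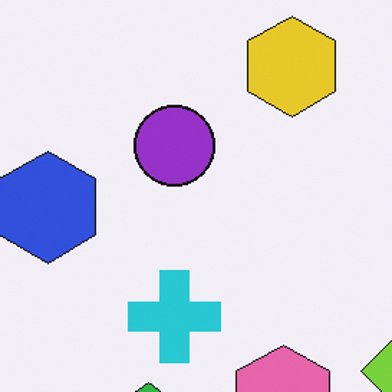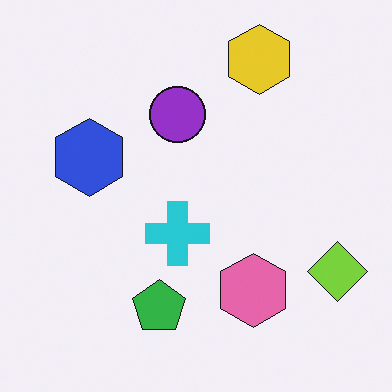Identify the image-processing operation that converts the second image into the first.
Cropped to a modestly smaller region and rescaled.

The visible shapes are larger and the field of view is narrower; shapes near the original edges may be partly or wholly outside the frame — a crop-and-rescale.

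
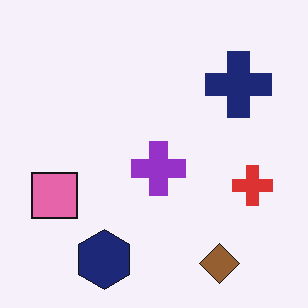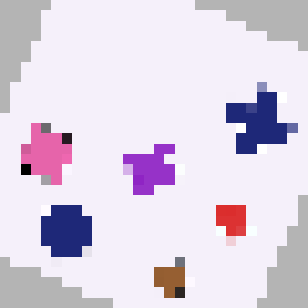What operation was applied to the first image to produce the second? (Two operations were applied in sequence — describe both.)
The image was rotated clockwise by a clearly visible amount, then heavily pixelated into large blocks.

Every shape is tilted by the same angle and the image corners show triangular fill wedges — a whole-image rotation by a non-right angle. Shapes are reduced to large square blocks; fine edges and outlines are lost — a downscale-then-upscale (mosaic) effect.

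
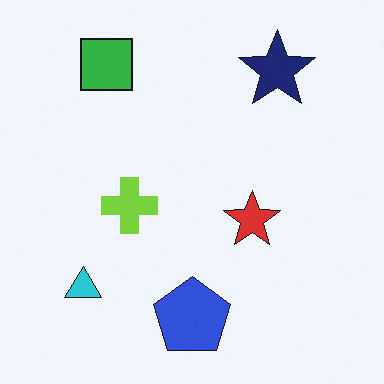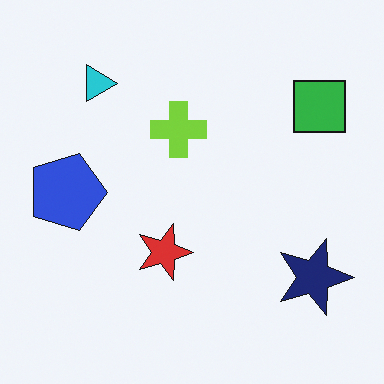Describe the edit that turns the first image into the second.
The second image is the first rotated 90° clockwise.

The green square sits in the top-left of the first image and the top-right of the second — consistent with a whole-image 90° clockwise rotation.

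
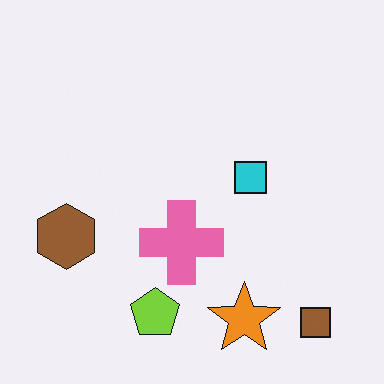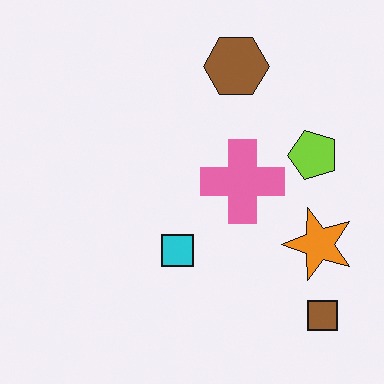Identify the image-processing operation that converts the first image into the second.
It was transposed (reflected across the top-left ↔ bottom-right diagonal).

Shapes have swapped their row and column positions — what was in the top-right is now in the bottom-left — a diagonal reflection.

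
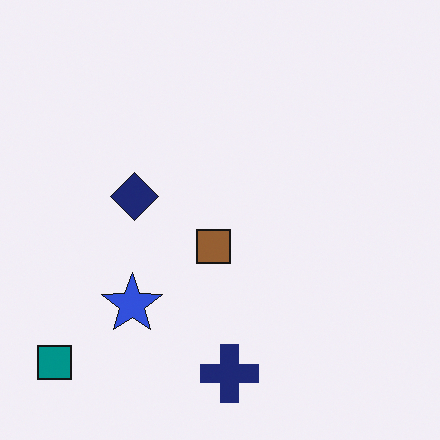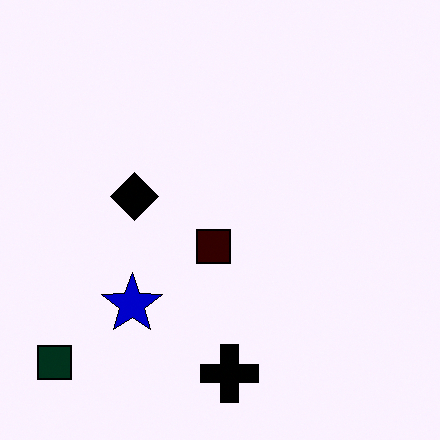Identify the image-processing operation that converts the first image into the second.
Given much higher contrast.

Tones are pushed away from mid-grey across the whole image — a global contrast change.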